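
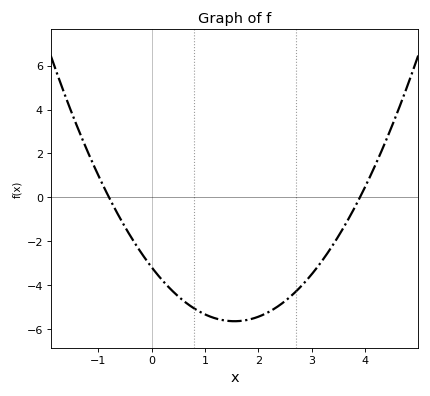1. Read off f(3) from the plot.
-3.49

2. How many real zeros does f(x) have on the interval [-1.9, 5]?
2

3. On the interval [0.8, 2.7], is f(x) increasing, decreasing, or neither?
neither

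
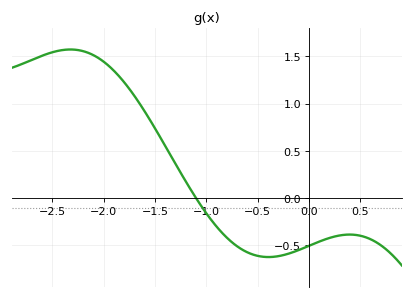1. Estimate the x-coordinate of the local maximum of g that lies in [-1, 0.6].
0.395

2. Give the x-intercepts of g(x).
-1.1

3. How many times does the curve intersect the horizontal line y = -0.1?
1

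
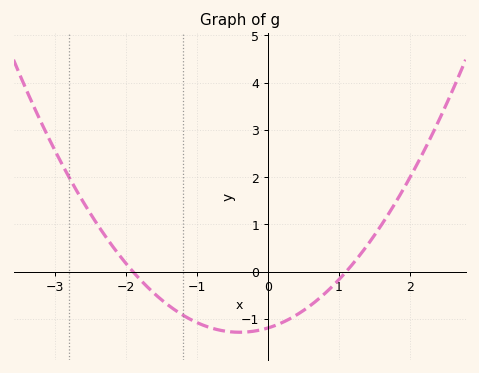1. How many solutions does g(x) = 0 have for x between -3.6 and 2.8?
2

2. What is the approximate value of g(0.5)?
-0.821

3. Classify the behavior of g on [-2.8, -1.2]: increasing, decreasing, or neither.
decreasing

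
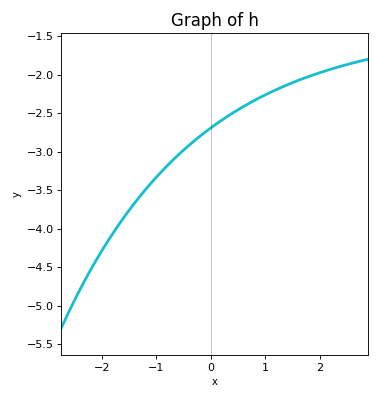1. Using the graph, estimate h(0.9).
-2.3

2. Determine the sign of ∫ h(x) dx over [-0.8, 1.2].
negative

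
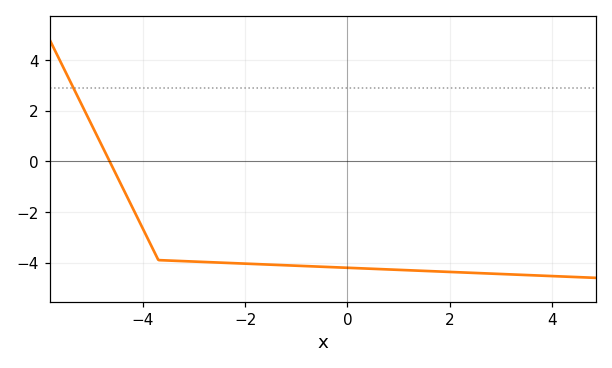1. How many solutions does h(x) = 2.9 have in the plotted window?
1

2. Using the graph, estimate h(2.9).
-4.4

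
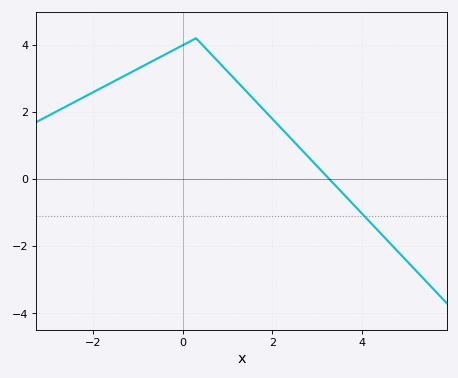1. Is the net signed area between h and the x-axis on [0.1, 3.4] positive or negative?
positive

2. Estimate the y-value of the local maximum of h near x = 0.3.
4.2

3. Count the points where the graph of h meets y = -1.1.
1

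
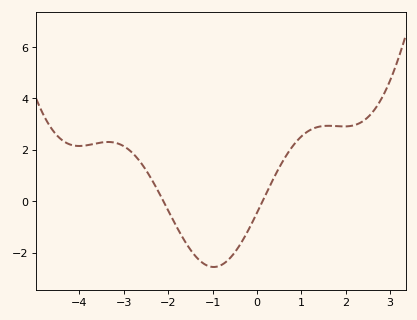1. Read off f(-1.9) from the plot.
-0.8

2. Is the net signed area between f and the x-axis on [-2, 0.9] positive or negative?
negative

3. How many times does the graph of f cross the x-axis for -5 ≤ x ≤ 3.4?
2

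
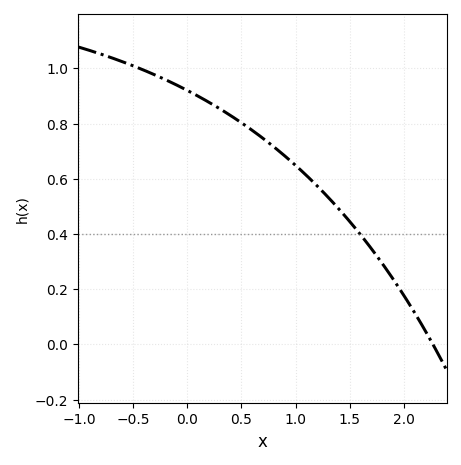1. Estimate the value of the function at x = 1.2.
0.58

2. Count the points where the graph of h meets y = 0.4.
1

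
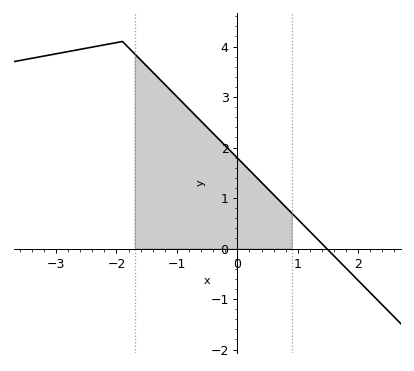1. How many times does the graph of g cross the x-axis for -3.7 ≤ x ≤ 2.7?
1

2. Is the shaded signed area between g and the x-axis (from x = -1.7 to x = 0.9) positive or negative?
positive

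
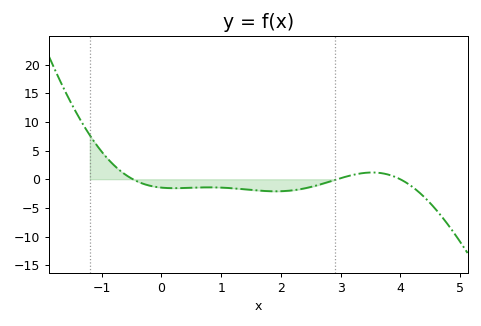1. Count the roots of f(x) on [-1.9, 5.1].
3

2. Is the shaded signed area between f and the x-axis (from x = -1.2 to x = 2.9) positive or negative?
negative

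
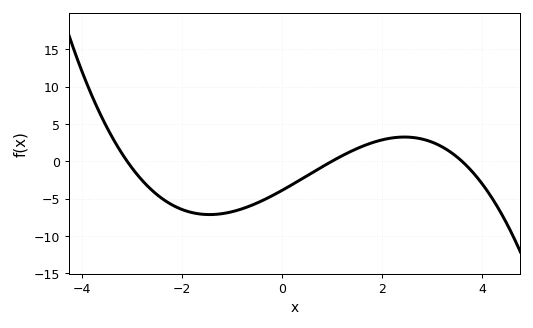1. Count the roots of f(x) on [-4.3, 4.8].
3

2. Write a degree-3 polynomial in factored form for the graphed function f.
y = -0.35(x + 3.1)(x - 1)(x - 3.6)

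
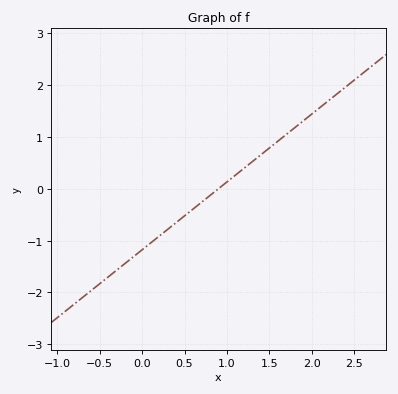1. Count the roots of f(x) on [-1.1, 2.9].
1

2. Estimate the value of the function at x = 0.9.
0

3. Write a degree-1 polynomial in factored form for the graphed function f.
y = 1.31(x - 0.9)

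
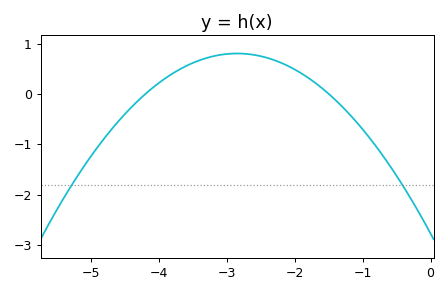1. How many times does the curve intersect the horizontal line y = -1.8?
2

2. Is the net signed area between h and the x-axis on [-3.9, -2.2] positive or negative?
positive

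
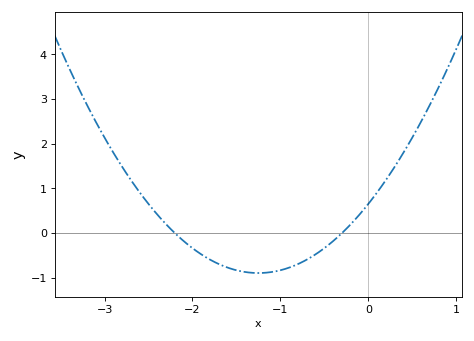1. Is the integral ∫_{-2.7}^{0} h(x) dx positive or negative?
negative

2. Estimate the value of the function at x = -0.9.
-0.8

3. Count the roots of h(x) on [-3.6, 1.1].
2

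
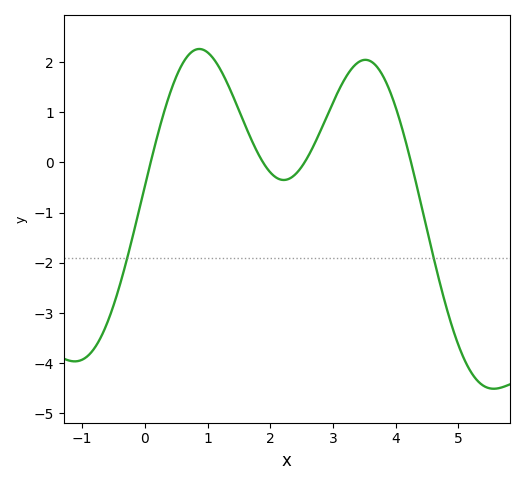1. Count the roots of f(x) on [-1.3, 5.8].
4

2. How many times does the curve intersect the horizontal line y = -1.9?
2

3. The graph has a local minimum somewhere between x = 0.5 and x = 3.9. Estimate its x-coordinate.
2.2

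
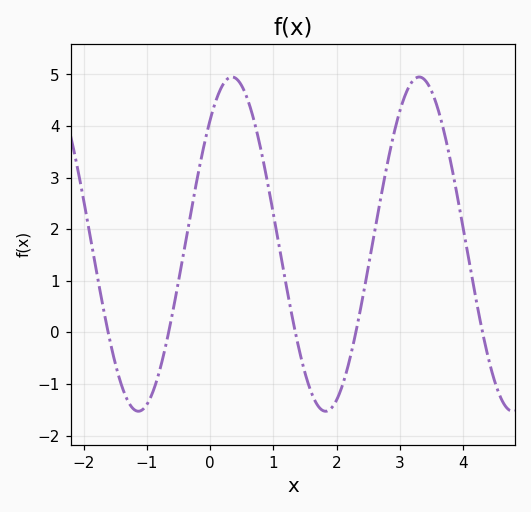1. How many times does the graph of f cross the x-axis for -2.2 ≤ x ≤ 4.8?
5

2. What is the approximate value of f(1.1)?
1.61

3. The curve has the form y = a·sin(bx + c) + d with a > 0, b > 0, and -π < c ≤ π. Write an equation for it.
y = 3.24sin(2.12x + 0.84) + 1.71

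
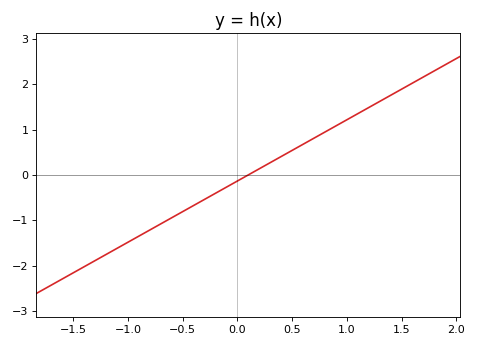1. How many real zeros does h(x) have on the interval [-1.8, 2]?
1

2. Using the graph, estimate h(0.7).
0.8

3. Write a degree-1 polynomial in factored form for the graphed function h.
y = 1.35(x - 0.1)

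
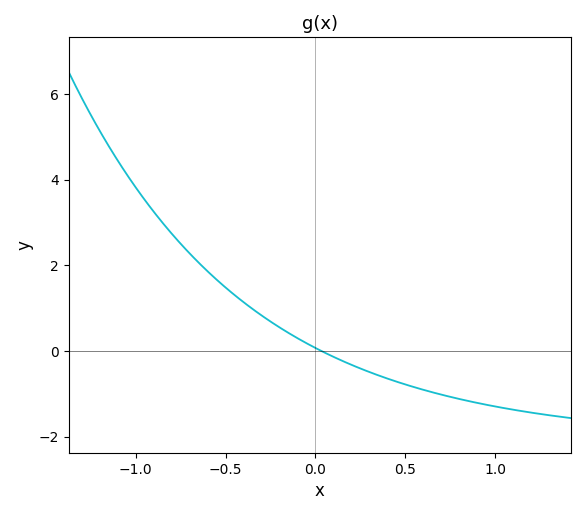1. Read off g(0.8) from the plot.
-1.12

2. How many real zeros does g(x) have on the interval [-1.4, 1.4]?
1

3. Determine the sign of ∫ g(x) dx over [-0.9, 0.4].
positive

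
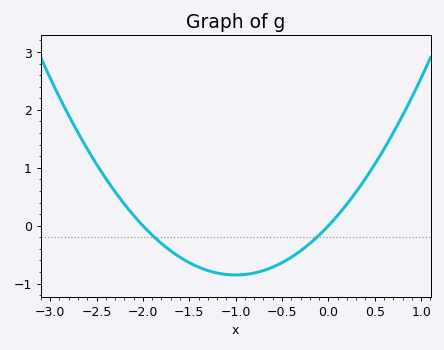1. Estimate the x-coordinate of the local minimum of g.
-1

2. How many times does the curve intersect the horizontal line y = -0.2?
2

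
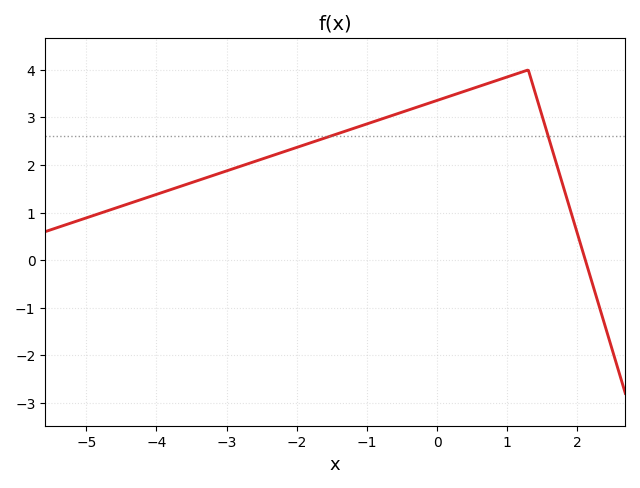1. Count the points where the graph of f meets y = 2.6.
2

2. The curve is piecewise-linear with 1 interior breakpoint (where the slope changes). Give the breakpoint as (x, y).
(1.3, 4)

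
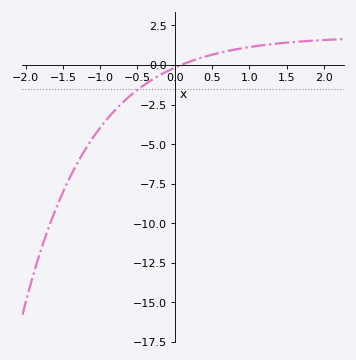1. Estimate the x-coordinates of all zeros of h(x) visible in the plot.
0.084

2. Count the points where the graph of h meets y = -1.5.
1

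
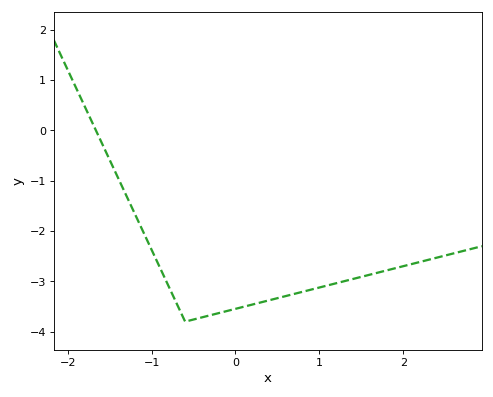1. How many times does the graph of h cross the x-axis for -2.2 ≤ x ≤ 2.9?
1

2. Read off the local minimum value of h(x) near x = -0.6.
-3.8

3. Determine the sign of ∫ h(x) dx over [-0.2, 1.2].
negative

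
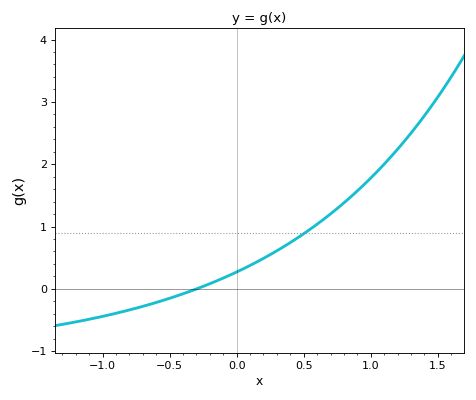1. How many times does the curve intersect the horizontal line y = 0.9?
1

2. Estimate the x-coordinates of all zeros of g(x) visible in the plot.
-0.298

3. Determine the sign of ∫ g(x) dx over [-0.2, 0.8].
positive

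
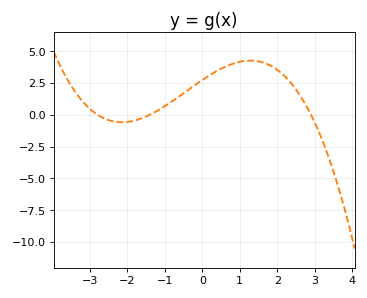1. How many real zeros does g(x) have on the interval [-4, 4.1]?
3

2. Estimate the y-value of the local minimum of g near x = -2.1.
-0.6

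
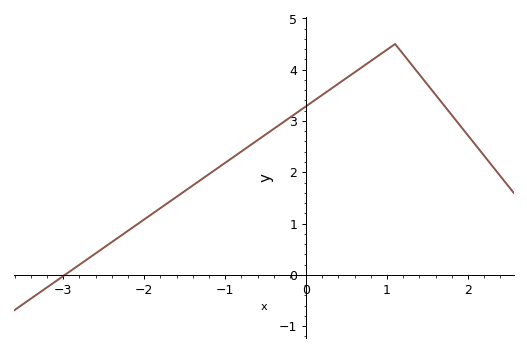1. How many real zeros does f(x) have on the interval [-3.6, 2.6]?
1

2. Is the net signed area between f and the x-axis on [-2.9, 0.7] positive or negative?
positive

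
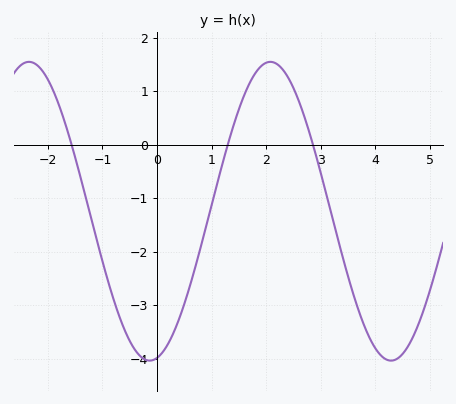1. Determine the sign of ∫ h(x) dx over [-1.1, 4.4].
negative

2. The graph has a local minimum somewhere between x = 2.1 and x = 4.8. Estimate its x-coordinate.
4.29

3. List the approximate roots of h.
-1.56, 1.3, 2.86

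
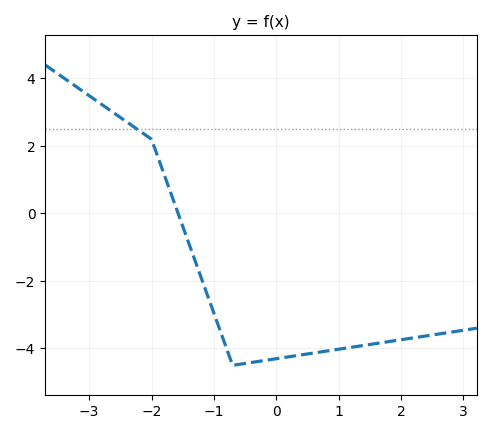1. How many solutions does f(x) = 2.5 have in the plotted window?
1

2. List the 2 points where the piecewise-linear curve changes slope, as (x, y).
(-2, 2.2); (-0.7, -4.5)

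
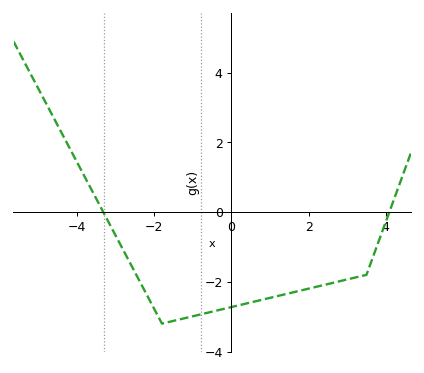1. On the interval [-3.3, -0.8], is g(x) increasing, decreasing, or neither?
neither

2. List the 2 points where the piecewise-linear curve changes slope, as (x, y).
(-1.8, -3.2); (3.5, -1.8)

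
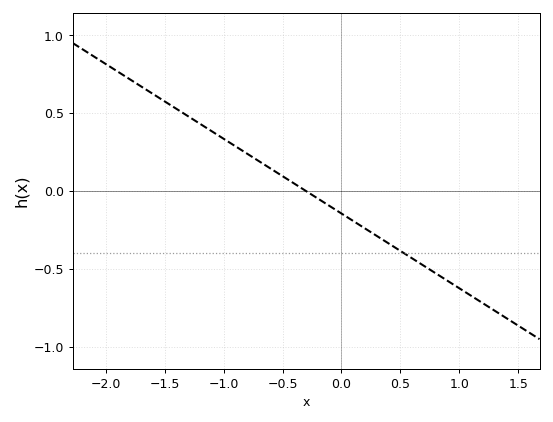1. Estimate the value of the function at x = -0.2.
-0.048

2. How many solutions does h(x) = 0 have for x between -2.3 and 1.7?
1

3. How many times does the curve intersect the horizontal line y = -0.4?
1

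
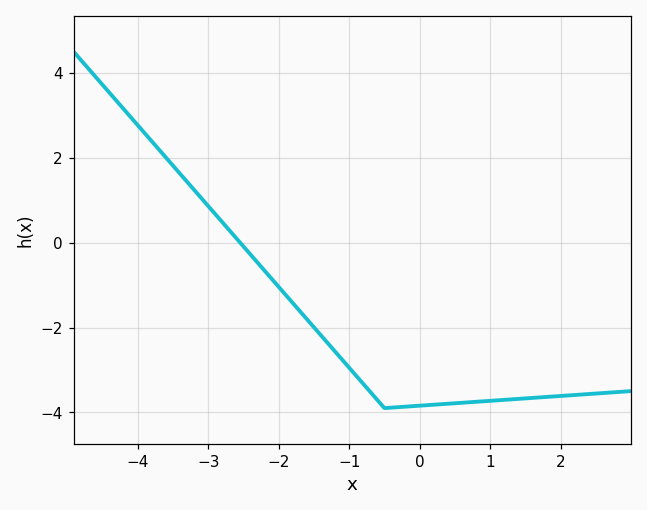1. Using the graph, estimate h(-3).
0.863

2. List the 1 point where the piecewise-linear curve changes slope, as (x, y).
(-0.5, -3.9)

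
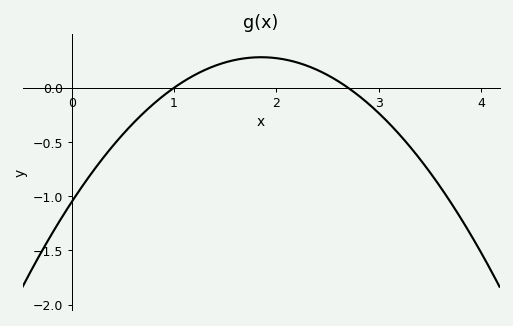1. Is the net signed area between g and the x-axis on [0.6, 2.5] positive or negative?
positive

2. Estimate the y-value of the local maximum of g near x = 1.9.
0.282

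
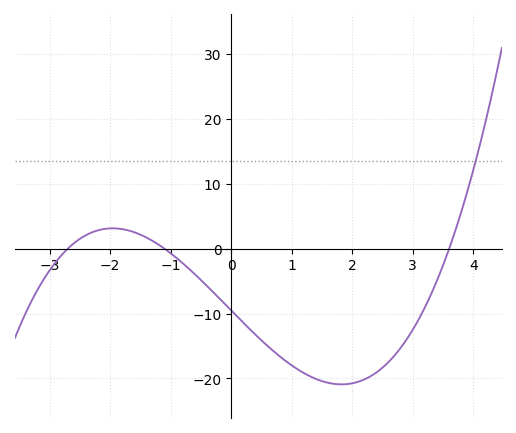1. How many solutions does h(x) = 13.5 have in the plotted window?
1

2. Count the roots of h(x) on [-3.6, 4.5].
3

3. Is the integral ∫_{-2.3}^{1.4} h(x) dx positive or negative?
negative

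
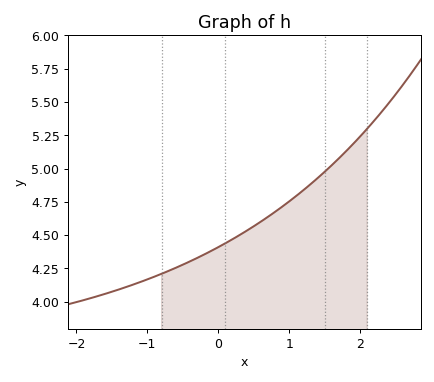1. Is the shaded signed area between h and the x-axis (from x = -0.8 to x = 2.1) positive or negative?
positive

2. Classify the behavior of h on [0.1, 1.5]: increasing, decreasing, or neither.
increasing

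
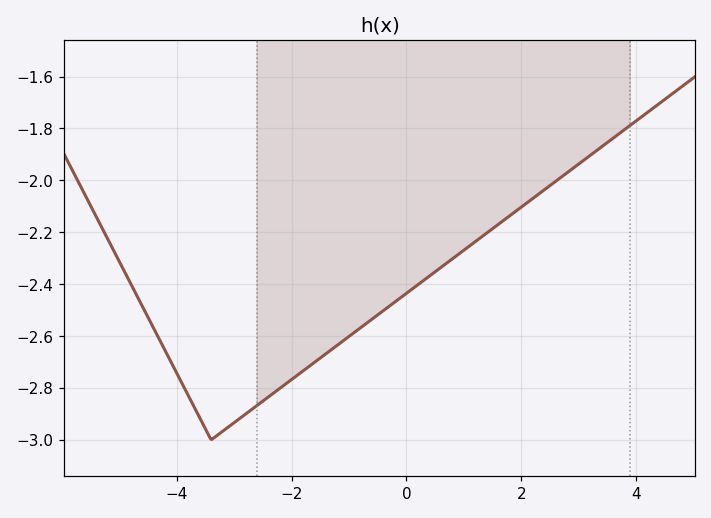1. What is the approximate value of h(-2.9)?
-2.92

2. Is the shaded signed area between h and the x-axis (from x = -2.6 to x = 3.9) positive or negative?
negative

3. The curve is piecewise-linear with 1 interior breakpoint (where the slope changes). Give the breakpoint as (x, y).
(-3.4, -3)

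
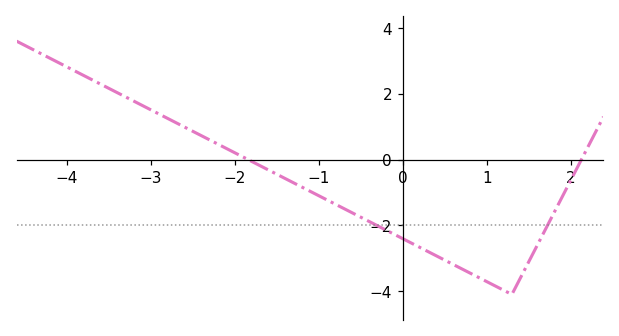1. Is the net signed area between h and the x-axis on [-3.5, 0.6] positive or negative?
negative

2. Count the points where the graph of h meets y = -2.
2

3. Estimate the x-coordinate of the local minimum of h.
1.3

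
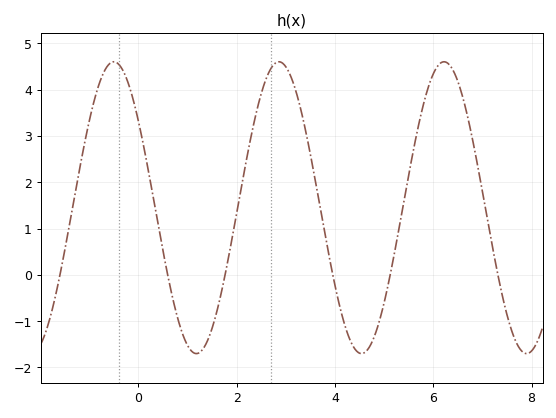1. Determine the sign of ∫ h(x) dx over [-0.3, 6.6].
positive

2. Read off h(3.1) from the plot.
4.3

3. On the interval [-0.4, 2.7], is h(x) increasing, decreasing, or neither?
neither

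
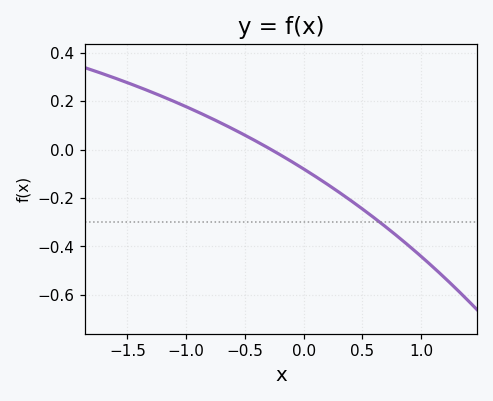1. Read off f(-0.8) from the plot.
0.132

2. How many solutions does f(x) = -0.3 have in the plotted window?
1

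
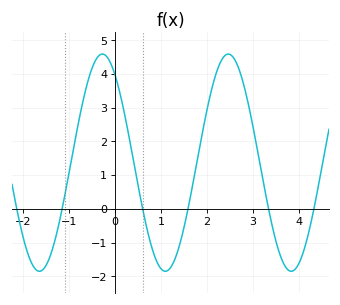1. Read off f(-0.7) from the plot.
3.18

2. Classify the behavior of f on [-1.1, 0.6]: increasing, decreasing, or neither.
neither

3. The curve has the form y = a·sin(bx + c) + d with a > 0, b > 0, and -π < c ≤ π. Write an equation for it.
y = 3.22sin(2.29x + 2.2) + 1.37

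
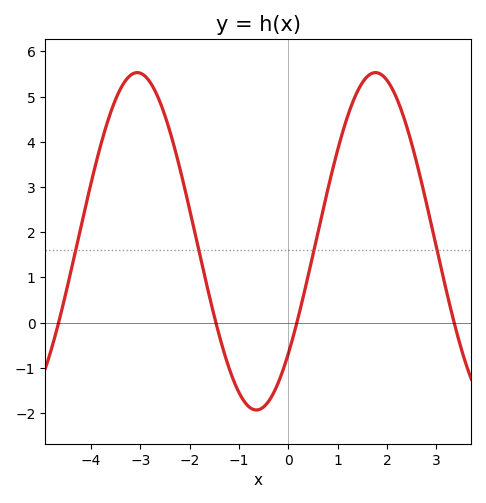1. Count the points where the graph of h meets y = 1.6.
4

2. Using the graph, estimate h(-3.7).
4.3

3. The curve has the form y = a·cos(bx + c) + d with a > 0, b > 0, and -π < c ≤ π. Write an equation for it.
y = 3.73cos(1.3x - 2.3) + 1.8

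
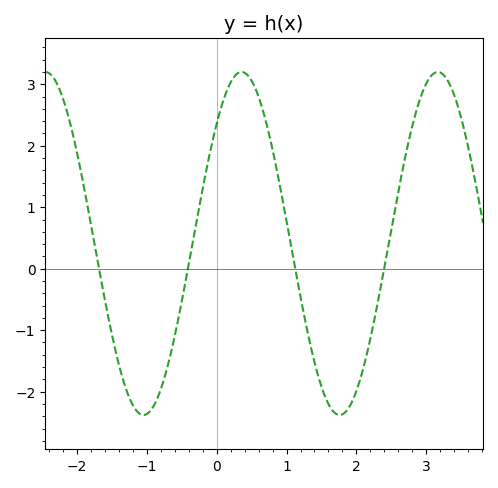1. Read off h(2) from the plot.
-1.99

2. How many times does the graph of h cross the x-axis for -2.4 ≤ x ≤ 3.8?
4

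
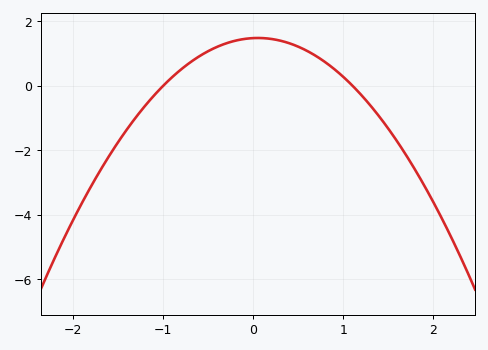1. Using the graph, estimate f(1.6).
-1.74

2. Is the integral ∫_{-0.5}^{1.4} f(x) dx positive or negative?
positive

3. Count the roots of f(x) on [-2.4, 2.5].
2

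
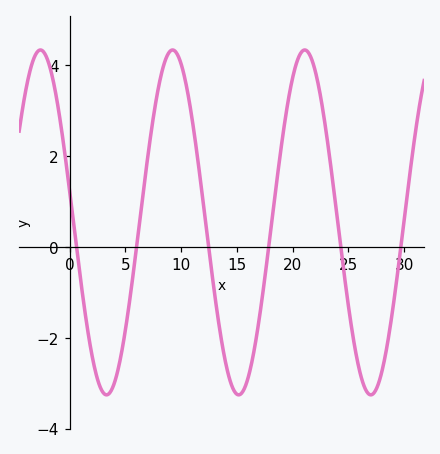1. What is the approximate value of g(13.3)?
-1.6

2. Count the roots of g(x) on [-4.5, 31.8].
6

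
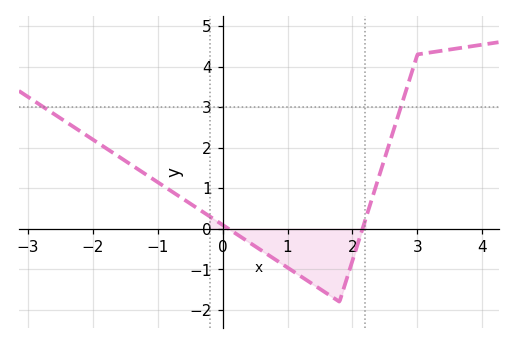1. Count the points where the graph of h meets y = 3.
2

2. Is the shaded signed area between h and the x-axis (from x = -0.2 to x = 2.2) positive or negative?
negative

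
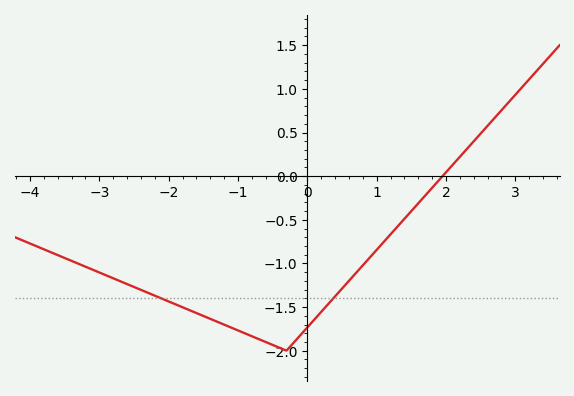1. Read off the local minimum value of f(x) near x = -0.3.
-2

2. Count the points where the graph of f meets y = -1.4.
2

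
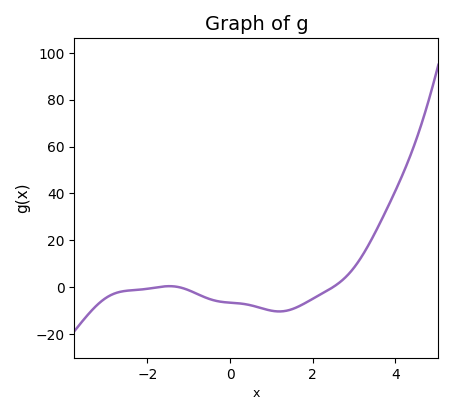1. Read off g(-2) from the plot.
0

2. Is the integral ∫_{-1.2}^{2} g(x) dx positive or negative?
negative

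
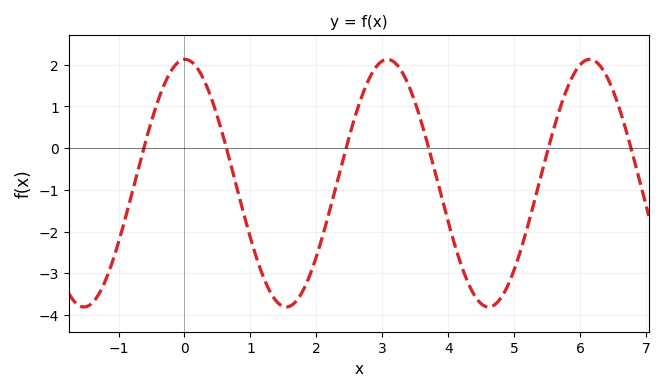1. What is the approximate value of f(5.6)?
0.5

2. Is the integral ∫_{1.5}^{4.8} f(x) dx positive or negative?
negative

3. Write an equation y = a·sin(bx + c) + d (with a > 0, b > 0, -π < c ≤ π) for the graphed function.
y = 2.97sin(2x + 1.6) - 0.84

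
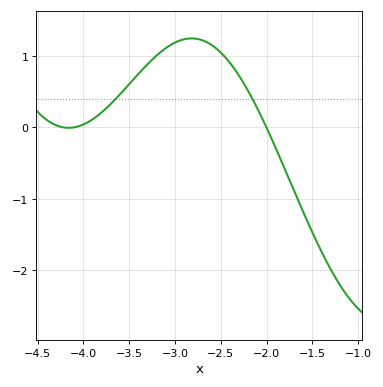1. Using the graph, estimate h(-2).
-0.004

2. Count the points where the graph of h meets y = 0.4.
2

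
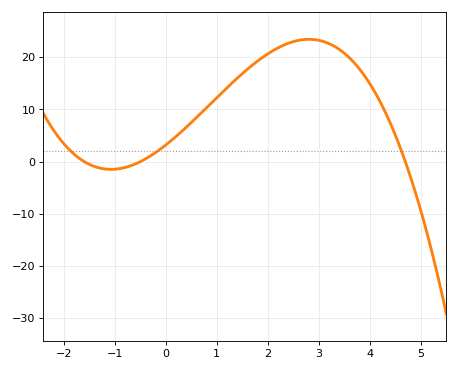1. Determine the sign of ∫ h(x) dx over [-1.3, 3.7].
positive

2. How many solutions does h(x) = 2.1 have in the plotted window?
3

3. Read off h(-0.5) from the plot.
0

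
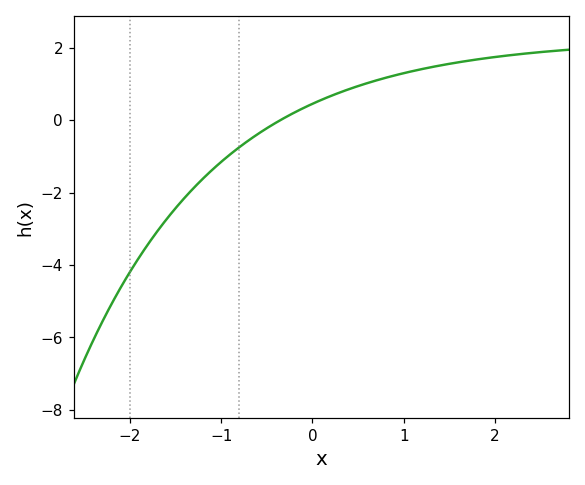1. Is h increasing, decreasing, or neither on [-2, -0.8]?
increasing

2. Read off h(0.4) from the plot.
0.854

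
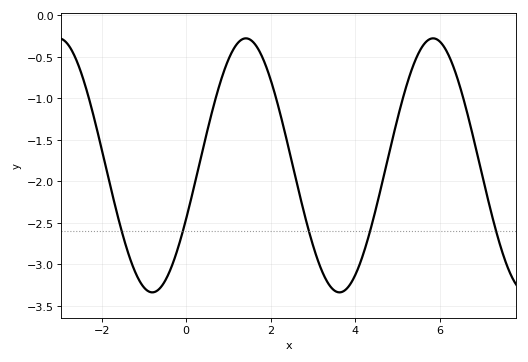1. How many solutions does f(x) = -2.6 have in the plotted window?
5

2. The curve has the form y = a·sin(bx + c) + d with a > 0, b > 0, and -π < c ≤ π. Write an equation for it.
y = 1.53sin(1.4x - 0.43) - 1.81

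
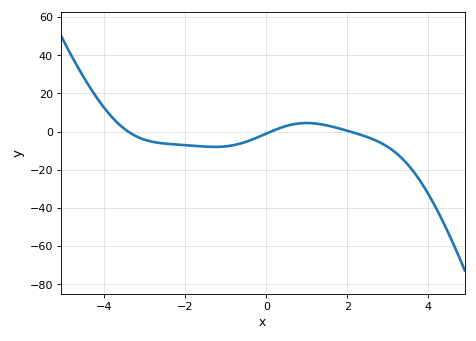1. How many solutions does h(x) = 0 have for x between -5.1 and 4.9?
3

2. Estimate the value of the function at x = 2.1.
0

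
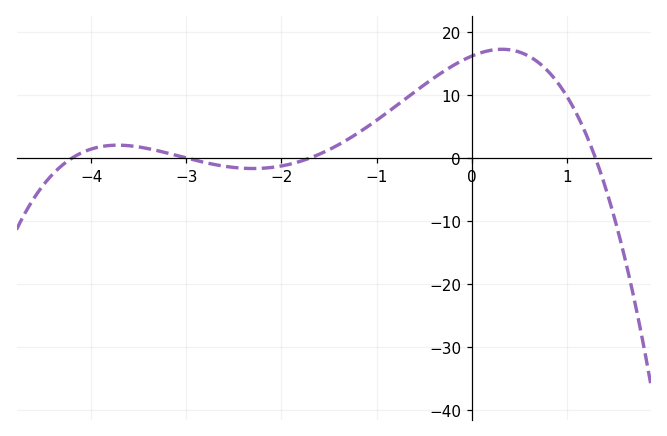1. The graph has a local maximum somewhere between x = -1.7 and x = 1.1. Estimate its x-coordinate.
0.3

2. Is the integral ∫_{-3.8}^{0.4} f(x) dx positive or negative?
positive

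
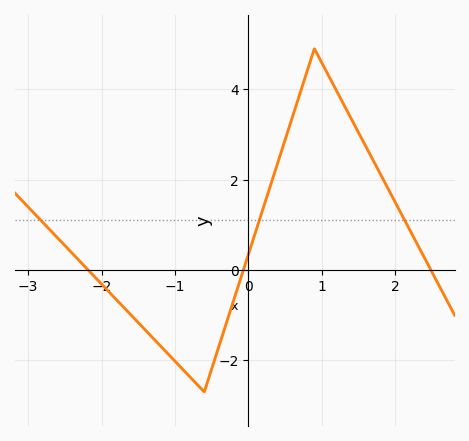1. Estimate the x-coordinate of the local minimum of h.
-0.6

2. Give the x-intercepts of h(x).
-2.2, -0.1, 2.5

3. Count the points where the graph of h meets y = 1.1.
3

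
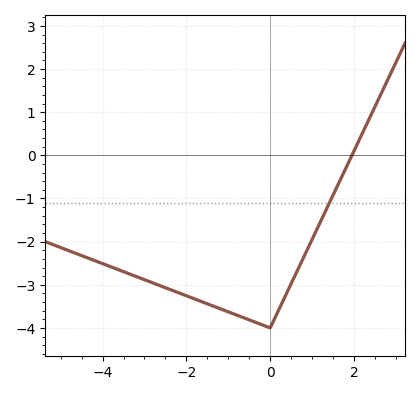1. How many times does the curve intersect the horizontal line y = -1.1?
1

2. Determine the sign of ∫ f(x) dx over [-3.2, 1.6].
negative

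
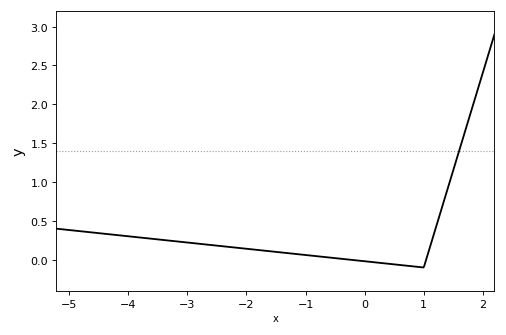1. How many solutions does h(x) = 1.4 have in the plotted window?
1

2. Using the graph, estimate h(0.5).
-0.06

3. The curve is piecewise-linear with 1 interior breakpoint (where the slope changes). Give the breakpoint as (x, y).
(1, -0.1)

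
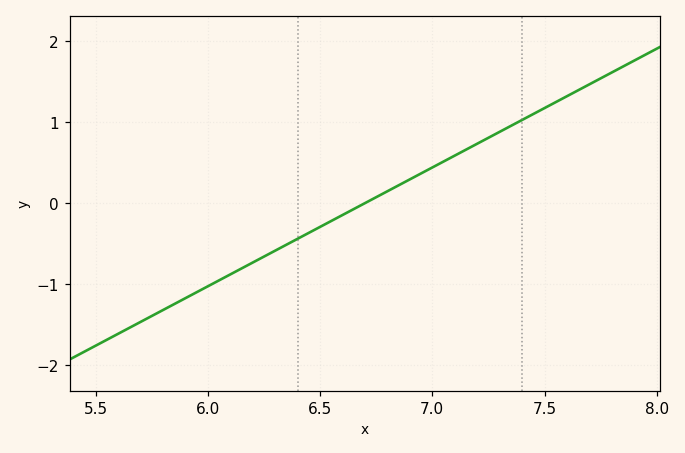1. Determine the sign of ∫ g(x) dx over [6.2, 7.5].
positive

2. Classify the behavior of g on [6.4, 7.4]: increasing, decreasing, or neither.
increasing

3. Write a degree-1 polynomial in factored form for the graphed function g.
y = 1.47(x - 6.7)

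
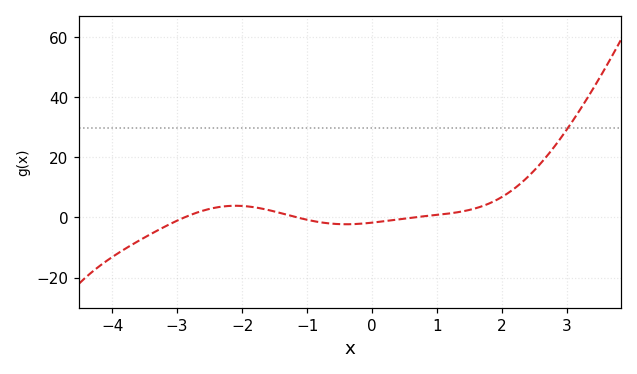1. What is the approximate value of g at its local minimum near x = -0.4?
-2.27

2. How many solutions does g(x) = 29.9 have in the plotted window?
1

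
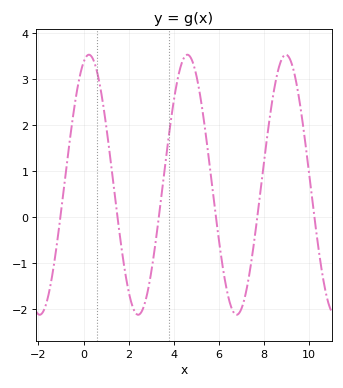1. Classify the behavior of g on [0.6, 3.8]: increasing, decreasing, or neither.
neither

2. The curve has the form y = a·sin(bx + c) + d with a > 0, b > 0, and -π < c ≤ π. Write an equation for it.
y = 2.82sin(1.4x + 1.2) + 0.7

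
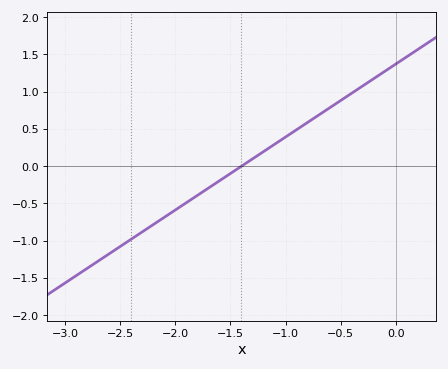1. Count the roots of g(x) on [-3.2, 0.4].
1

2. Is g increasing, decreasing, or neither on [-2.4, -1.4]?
increasing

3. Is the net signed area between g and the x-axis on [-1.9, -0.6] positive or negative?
positive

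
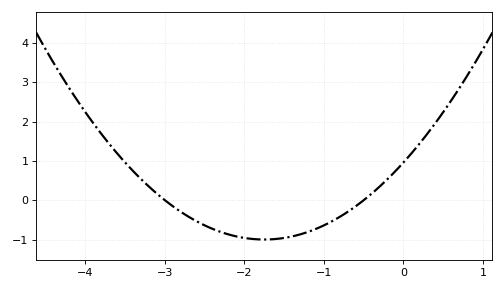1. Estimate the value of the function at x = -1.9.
-1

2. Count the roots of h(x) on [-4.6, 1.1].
2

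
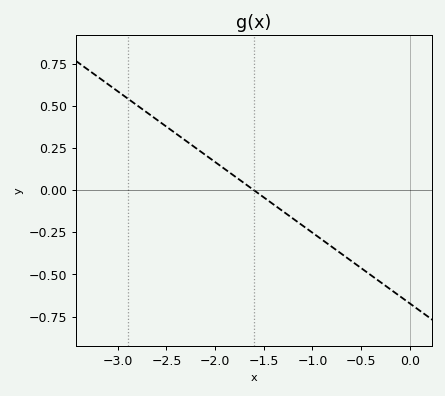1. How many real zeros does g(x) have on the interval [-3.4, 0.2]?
1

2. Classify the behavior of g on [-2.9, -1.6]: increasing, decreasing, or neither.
decreasing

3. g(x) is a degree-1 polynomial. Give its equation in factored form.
y = -0.42(x + 1.6)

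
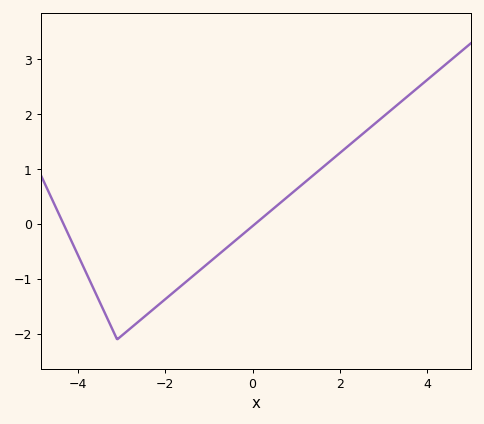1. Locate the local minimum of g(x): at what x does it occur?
-3.1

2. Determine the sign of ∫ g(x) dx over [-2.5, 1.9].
negative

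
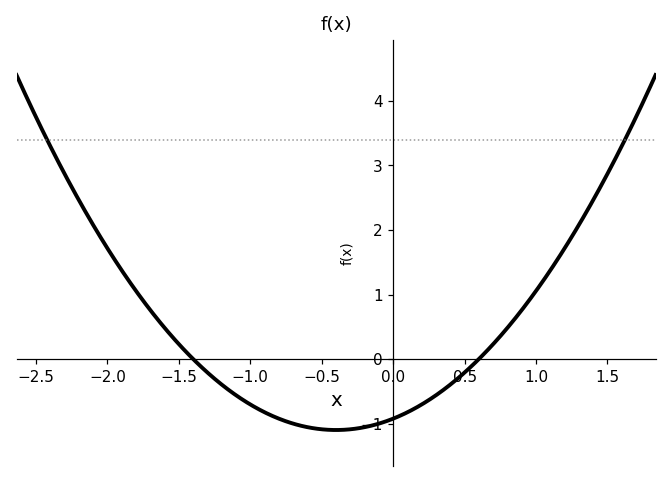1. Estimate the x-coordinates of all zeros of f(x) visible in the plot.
-1.4, 0.6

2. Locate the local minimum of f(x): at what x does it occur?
-0.4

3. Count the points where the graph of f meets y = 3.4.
2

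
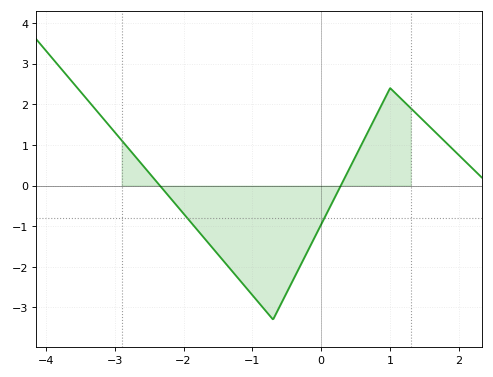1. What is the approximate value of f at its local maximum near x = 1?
2.4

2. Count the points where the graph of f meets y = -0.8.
2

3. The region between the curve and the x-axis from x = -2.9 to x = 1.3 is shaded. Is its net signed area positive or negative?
negative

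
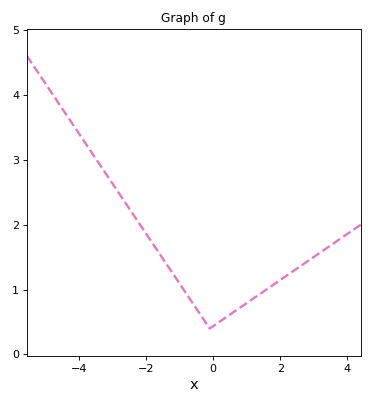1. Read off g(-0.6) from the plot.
0.786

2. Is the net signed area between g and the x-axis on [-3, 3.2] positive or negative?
positive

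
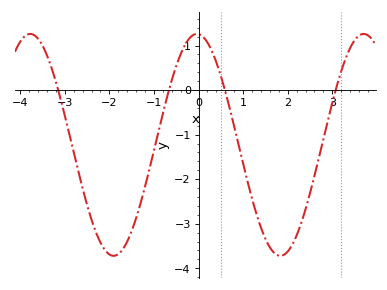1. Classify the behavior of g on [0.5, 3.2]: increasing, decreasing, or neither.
neither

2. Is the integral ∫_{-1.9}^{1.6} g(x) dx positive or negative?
negative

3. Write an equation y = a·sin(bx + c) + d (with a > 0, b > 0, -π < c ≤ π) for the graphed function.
y = 2.49sin(1.68x + 1.63) - 1.23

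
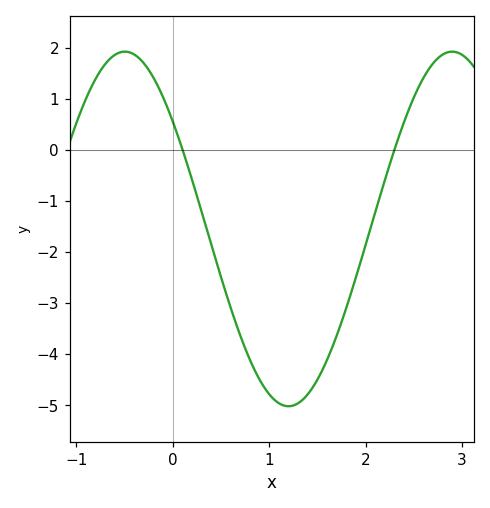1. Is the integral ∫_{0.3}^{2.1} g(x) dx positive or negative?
negative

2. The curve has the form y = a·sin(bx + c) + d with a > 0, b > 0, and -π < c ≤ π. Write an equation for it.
y = 3.47sin(1.9x + 2.5) - 1.55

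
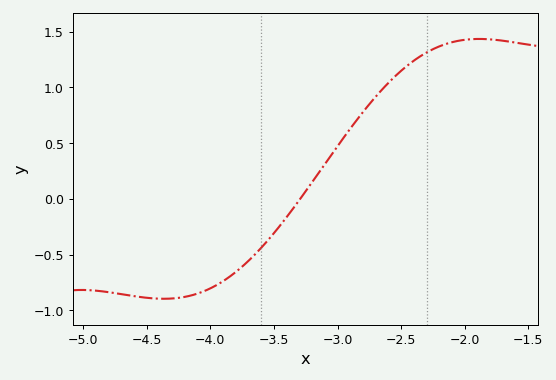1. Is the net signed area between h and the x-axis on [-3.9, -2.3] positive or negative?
positive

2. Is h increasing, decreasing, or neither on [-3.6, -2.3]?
increasing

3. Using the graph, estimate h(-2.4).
1.25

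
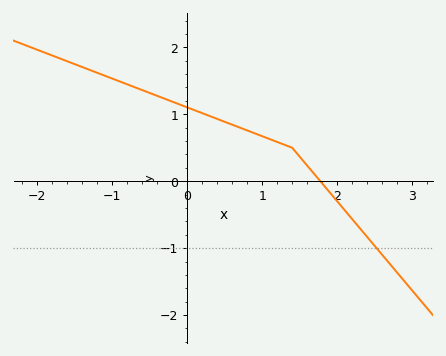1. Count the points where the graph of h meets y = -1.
1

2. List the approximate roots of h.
1.77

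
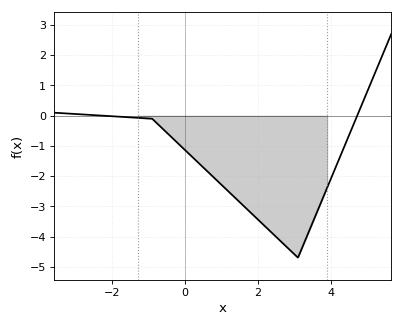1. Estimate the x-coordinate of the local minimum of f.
3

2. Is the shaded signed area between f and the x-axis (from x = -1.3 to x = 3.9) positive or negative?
negative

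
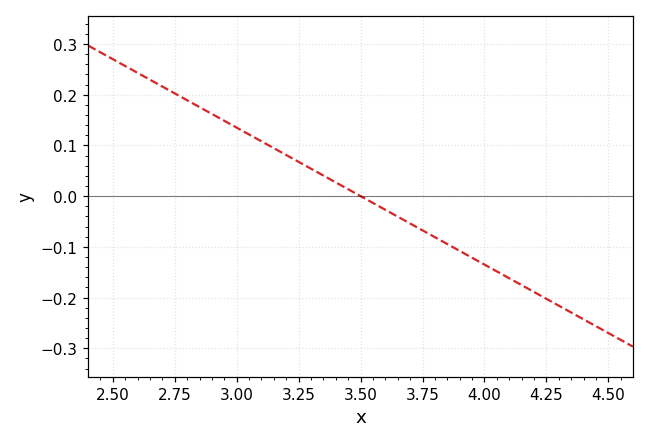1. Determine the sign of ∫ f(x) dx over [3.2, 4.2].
negative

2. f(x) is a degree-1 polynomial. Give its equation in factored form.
y = -0.27(x - 3.5)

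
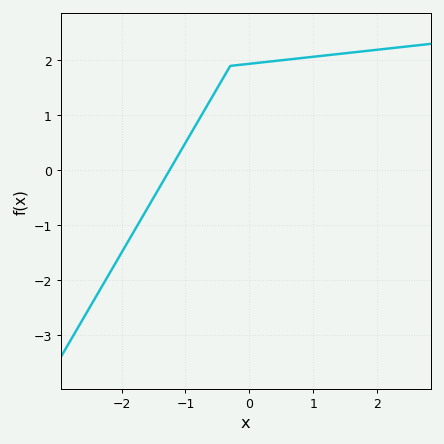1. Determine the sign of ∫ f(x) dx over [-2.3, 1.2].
positive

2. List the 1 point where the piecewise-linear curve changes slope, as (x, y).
(-0.3, 1.9)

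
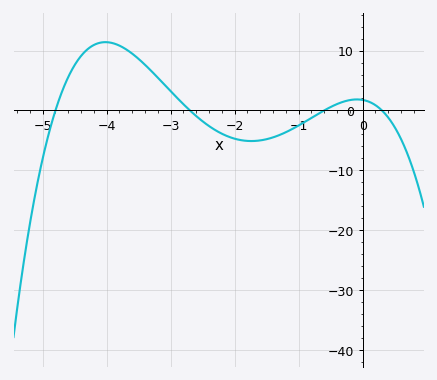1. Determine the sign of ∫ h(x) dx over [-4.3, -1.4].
positive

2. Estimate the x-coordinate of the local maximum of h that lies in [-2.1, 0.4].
-0.1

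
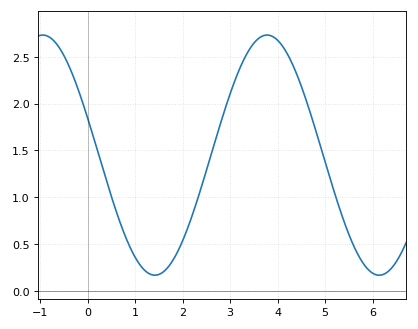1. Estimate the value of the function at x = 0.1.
1.68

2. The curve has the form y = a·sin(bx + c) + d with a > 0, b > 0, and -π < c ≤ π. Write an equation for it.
y = 1.28sin(1.33x + 2.83) + 1.45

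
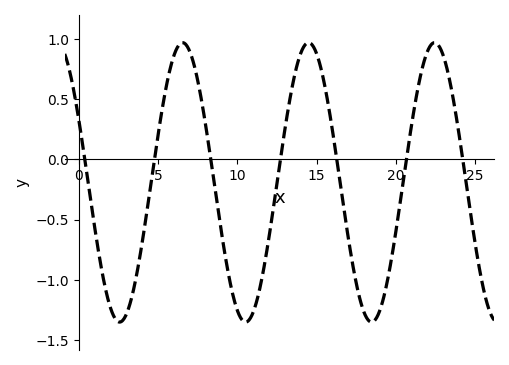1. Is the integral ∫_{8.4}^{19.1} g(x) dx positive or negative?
negative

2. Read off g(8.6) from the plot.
-0.25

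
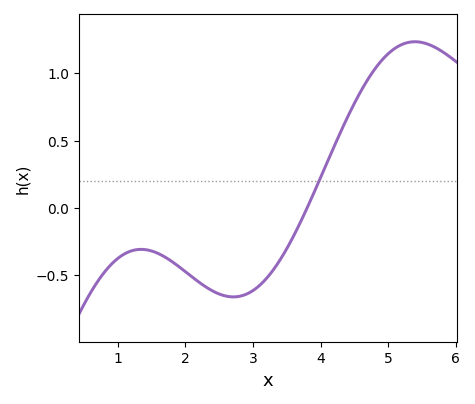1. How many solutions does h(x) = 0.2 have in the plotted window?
1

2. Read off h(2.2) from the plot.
-0.551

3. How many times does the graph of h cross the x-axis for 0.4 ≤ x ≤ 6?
1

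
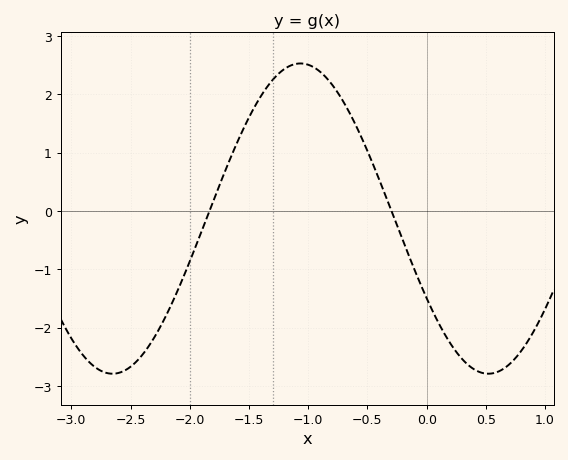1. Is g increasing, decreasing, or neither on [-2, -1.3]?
increasing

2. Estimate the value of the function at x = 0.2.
-2.3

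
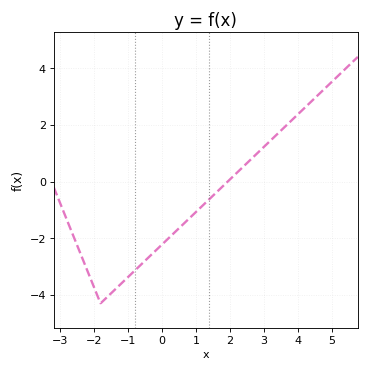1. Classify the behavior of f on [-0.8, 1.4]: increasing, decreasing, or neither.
increasing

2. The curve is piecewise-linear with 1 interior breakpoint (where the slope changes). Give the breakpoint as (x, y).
(-1.8, -4.3)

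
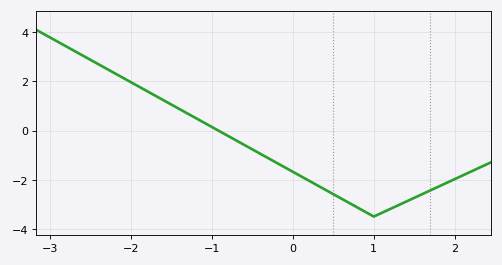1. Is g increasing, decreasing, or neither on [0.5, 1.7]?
neither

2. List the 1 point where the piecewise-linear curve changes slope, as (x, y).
(1, -3.5)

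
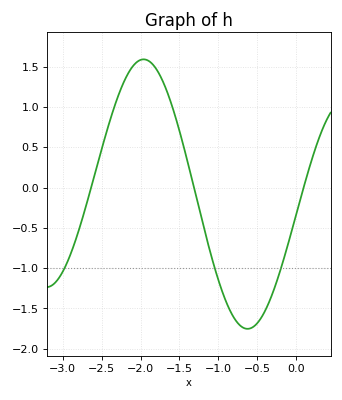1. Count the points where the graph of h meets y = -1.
3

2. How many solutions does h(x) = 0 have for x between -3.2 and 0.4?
3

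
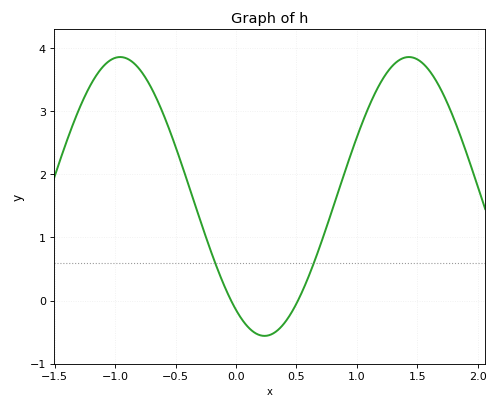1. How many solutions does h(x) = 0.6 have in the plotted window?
2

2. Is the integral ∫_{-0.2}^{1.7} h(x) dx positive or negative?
positive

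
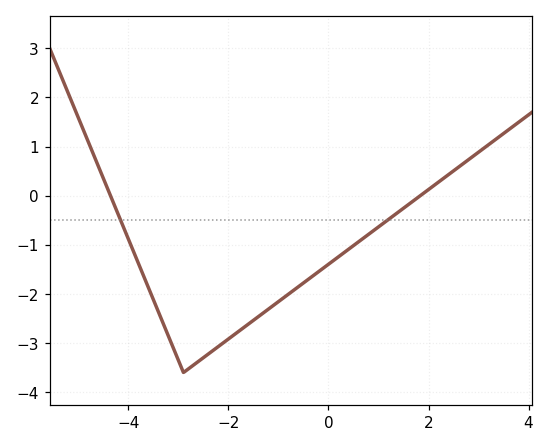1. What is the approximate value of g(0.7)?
-0.863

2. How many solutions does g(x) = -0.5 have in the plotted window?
2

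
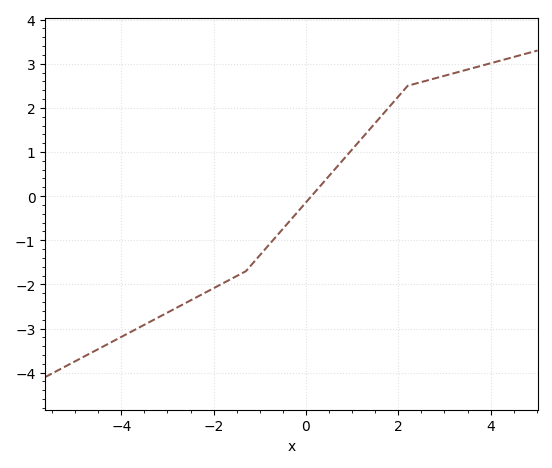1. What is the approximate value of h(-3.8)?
-3.08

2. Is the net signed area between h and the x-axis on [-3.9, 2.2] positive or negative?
negative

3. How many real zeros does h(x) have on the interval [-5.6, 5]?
1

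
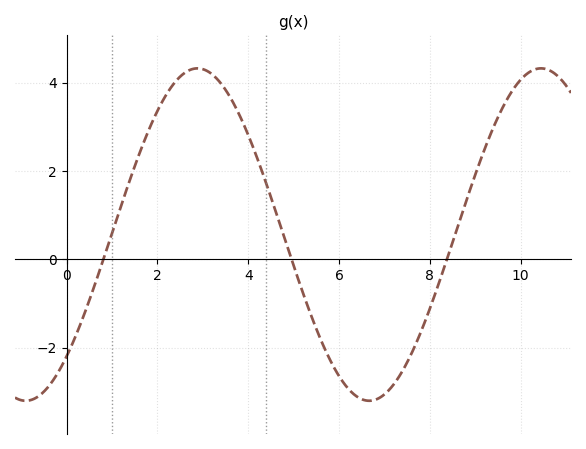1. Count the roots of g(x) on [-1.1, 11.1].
3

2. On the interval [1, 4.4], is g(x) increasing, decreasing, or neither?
neither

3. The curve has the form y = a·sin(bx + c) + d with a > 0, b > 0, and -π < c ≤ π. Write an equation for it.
y = 3.76sin(0.83x - 0.82) + 0.56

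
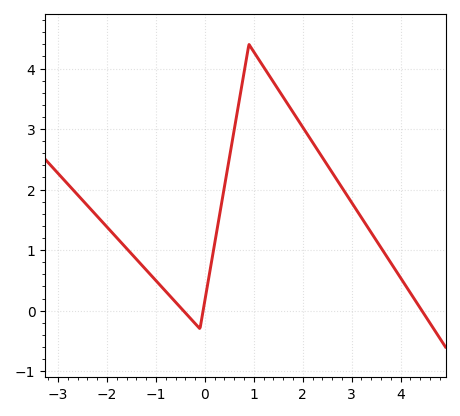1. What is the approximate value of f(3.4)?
1.29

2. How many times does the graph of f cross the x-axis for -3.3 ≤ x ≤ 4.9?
3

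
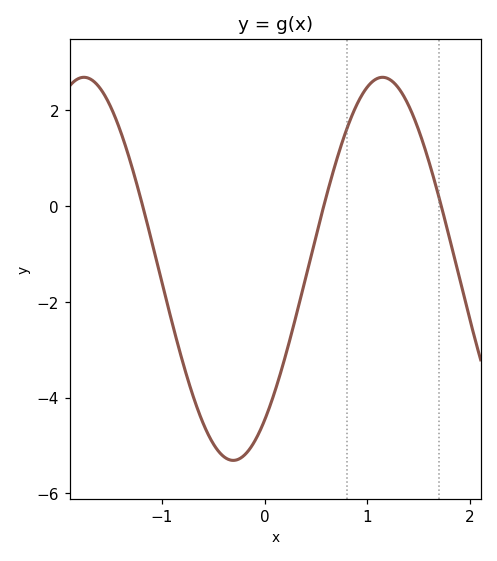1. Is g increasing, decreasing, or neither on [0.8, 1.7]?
neither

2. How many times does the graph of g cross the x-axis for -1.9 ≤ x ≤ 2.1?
3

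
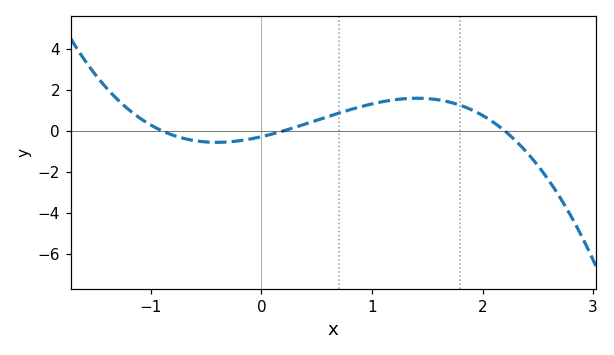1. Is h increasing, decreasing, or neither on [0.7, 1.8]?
neither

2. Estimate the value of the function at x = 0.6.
0.691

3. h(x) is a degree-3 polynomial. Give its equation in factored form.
y = -0.72(x + 0.9)(x - 0.2)(x - 2.2)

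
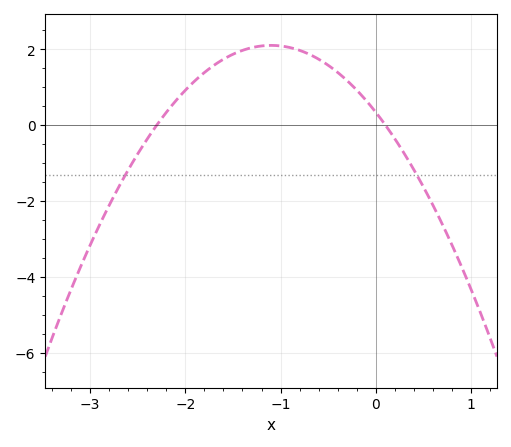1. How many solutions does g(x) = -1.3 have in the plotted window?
2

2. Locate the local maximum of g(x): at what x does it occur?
-1.1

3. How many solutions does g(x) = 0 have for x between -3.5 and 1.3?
2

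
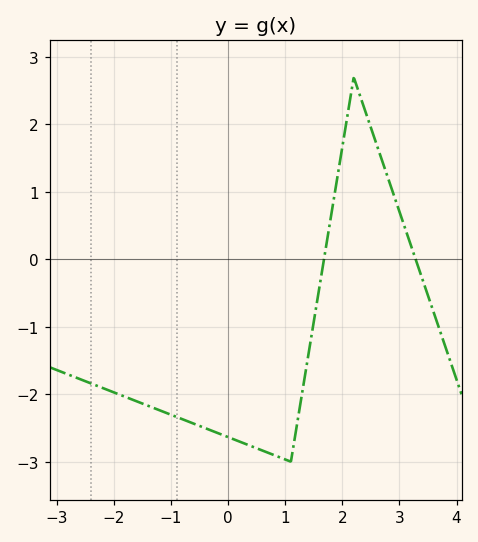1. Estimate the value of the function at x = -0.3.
-2.5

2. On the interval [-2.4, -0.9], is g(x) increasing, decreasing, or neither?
decreasing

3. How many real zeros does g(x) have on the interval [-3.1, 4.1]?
2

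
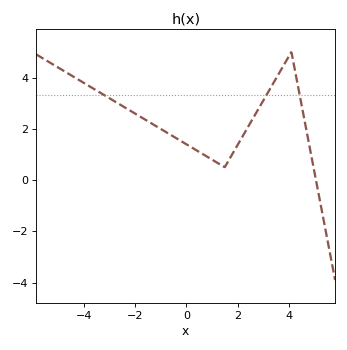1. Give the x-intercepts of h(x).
5.06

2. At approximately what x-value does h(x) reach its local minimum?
1.5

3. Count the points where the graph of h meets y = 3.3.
3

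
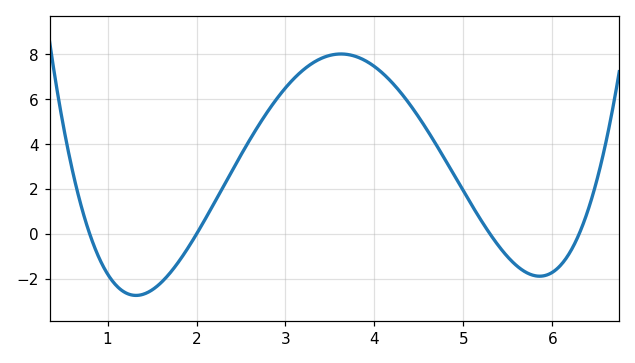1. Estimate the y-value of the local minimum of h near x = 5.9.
-1.88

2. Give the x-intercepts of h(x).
0.8, 2, 5.3, 6.3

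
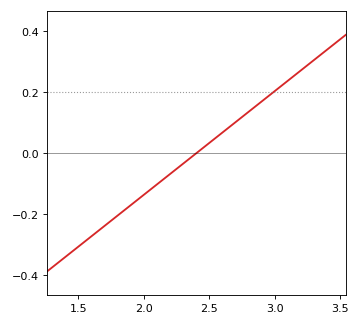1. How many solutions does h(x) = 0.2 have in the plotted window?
1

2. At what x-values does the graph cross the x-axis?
2.4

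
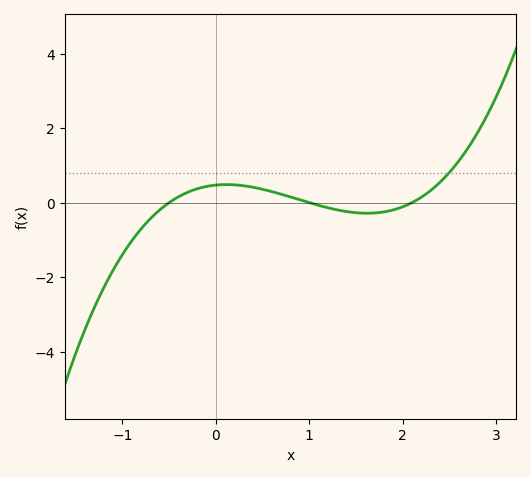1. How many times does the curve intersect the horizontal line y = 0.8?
1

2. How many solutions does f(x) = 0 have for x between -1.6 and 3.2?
3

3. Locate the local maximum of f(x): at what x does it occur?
0.1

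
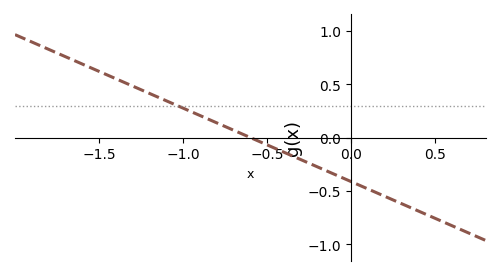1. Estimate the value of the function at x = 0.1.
-0.483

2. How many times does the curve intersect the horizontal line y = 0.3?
1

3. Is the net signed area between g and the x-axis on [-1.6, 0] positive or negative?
positive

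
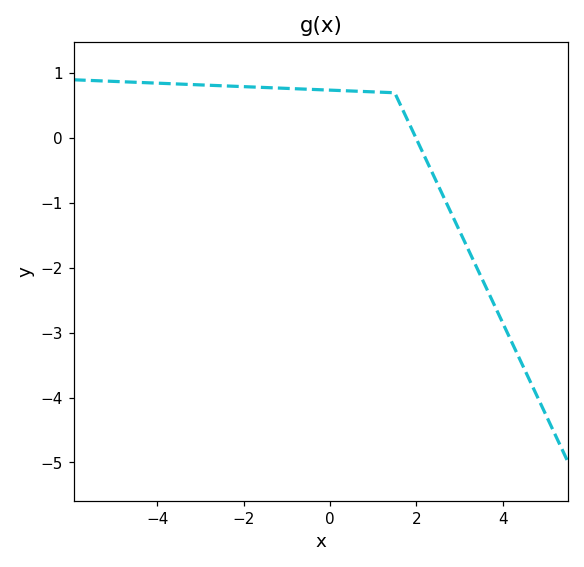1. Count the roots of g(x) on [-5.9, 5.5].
1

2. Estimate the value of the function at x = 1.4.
0.703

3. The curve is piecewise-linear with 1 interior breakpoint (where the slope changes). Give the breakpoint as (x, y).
(1.5, 0.7)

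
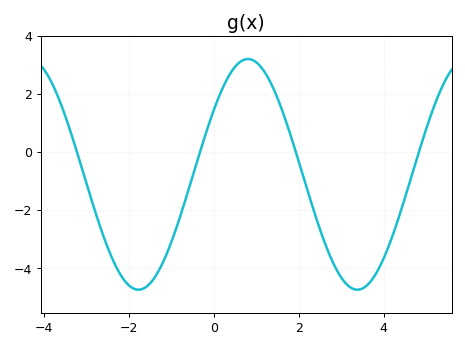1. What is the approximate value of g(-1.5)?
-4.51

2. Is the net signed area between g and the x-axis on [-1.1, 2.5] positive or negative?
positive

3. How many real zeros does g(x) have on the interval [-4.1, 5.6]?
4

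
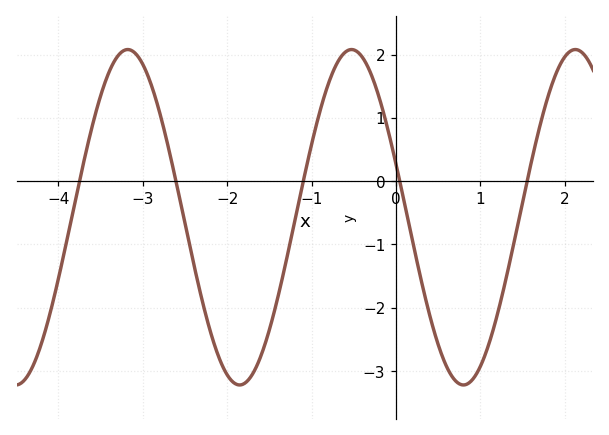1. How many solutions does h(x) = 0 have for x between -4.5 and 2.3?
5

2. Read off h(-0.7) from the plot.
1.86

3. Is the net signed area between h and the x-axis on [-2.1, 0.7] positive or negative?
negative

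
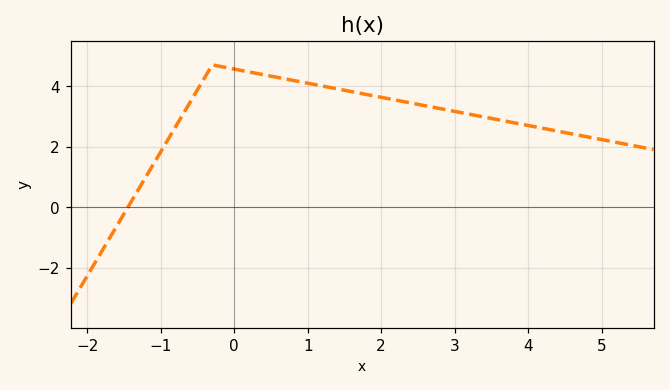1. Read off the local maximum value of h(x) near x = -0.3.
4.6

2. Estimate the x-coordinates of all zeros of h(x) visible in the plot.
-1.4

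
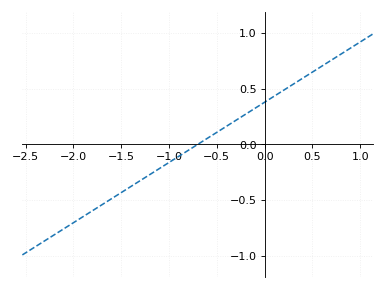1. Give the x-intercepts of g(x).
-0.7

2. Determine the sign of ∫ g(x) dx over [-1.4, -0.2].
negative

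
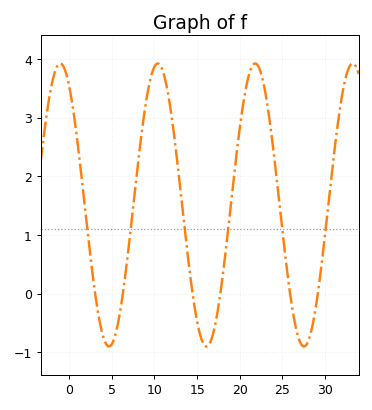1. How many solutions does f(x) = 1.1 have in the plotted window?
6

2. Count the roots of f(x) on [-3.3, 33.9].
6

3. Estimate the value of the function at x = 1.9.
1.4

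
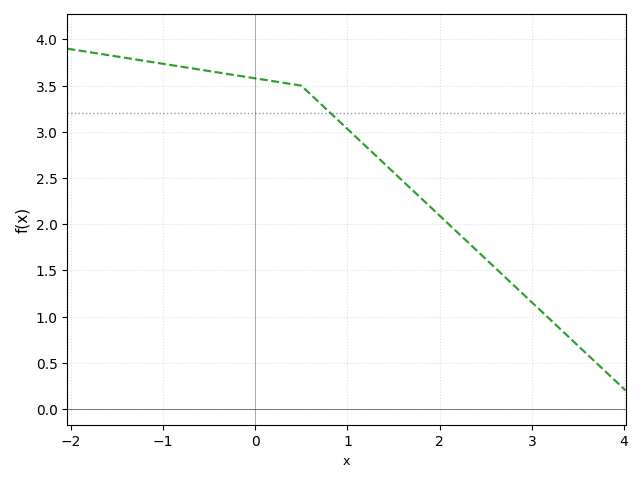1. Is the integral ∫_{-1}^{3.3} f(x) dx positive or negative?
positive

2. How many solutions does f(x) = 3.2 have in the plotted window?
1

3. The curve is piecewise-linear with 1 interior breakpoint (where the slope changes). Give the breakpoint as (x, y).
(0.5, 3.5)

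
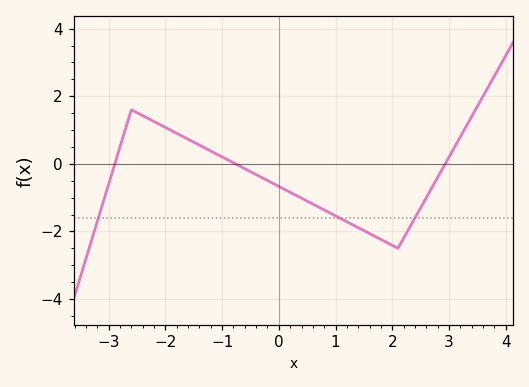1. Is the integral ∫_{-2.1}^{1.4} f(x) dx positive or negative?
negative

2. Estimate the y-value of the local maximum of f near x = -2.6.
1.6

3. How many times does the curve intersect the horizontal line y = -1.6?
3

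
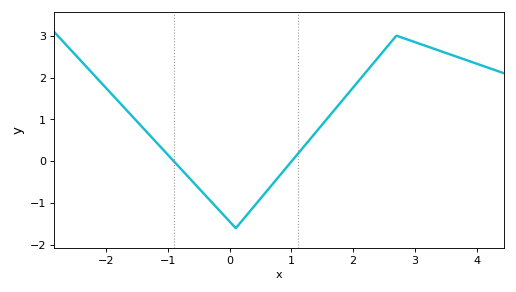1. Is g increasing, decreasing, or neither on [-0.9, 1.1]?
neither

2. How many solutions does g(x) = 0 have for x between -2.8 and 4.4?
2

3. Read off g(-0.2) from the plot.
-1.12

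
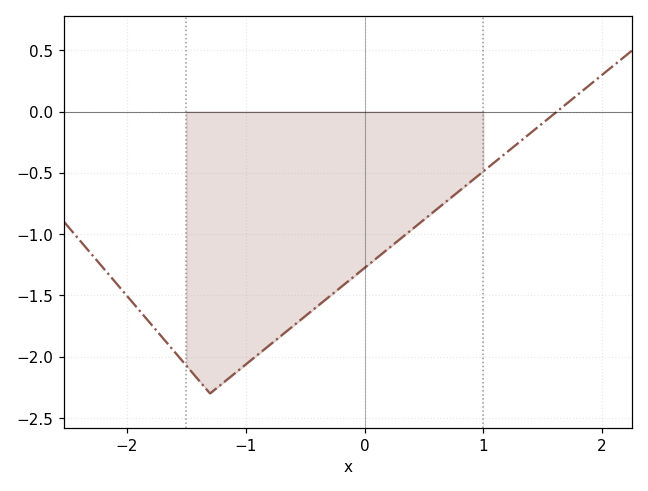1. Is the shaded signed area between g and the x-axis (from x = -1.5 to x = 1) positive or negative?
negative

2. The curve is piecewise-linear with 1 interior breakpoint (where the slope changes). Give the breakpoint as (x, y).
(-1.3, -2.3)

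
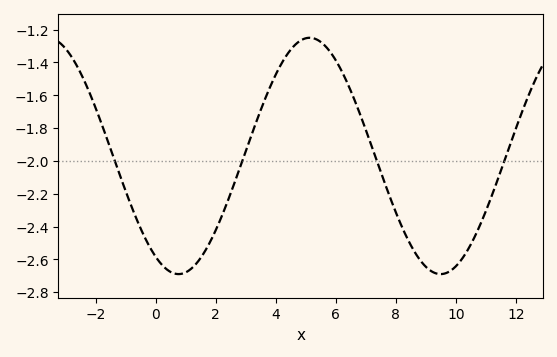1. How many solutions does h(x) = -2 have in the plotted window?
4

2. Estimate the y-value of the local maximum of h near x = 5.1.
-1.26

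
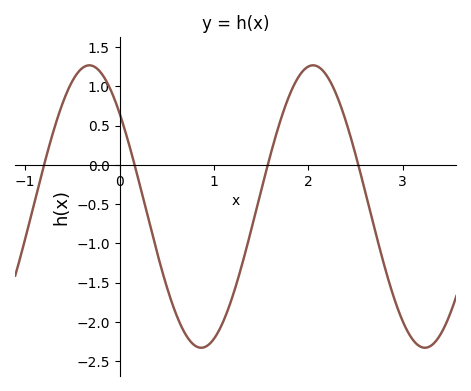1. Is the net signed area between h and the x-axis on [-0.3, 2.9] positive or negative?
negative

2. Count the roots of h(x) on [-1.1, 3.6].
4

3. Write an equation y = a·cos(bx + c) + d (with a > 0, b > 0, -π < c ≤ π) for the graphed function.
y = 1.8cos(2.6x + 0.85) - 0.53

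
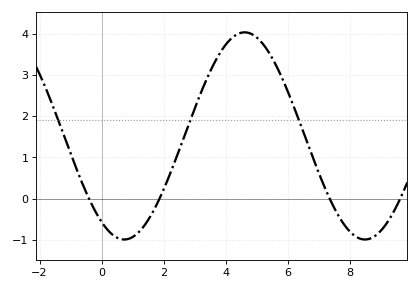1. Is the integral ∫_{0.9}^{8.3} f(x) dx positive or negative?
positive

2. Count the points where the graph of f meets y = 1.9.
3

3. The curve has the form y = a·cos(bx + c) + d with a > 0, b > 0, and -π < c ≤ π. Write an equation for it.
y = 2.51cos(0.81x + 2.55) + 1.52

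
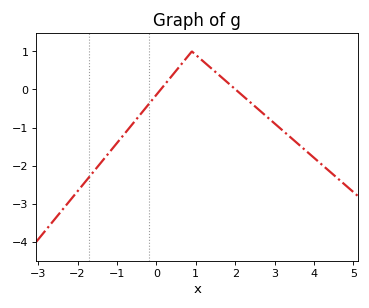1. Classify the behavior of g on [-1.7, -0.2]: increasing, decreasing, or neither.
increasing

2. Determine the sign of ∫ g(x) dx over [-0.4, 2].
positive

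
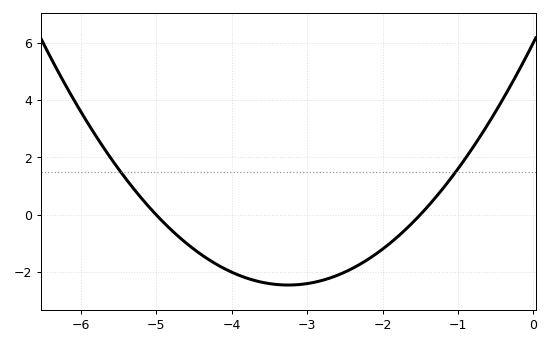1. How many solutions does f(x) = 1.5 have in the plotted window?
2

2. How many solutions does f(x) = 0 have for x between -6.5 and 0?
2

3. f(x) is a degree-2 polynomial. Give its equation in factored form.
y = 0.8(x + 5)(x + 1.5)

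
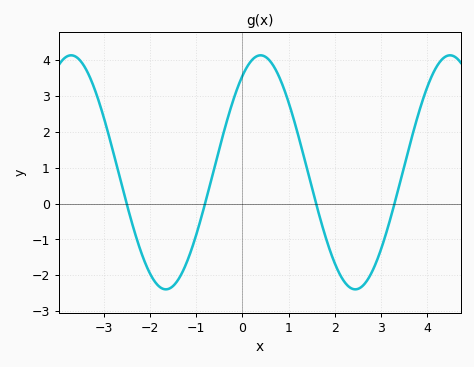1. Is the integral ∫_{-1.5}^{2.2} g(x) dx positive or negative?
positive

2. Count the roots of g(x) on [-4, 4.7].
4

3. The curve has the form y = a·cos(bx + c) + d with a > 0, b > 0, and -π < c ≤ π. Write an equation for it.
y = 3.26cos(1.5x - 0.6) + 0.87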